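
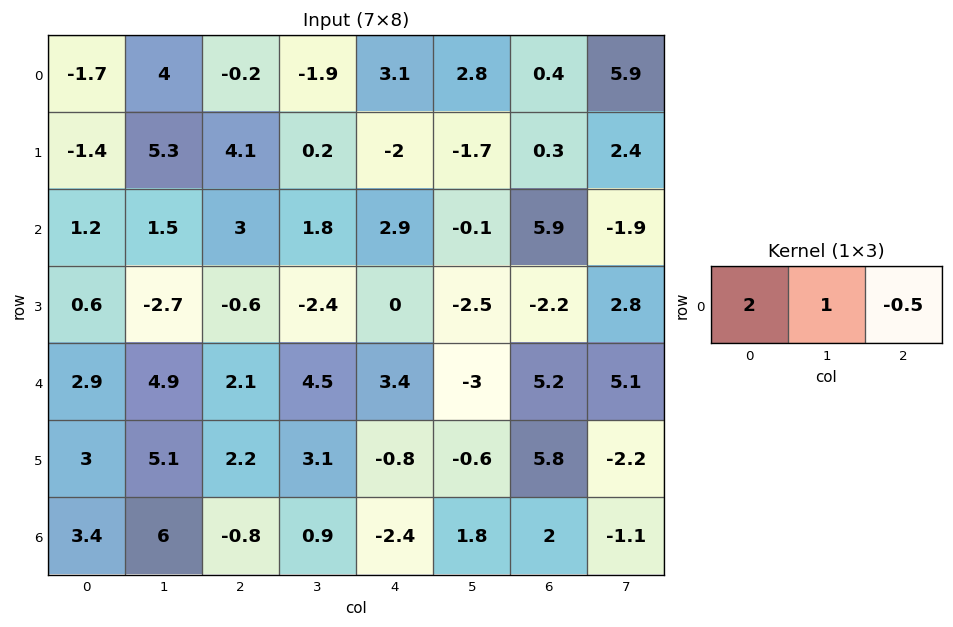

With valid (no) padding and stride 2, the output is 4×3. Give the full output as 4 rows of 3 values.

0.7 -3.85 8.8
2.4 6.35 2.75
9.65 7 1.2
13.2 0.5 -4

Output[0,0]: The receptive field on the input at this output position is [-1.7 4 -0.2]. Elementwise product with the kernel and sum: -1.7·2 + 4·1 + -0.2·-0.5.
Output[0,1]: The receptive field on the input at this output position is [-0.2 -1.9 3.1]. Elementwise product with the kernel and sum: -0.2·2 + -1.9·1 + 3.1·-0.5.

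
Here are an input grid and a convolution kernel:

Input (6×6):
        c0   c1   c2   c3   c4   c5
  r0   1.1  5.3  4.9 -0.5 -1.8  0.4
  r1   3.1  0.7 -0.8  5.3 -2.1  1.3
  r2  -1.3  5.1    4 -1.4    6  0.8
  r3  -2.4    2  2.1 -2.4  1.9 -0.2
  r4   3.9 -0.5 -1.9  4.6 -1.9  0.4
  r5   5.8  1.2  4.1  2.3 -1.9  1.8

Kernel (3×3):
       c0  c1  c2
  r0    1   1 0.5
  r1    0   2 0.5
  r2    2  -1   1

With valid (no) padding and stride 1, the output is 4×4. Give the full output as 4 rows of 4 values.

Output[0,0]: The receptive field on the input at this output position is [1.1 5.3 4.9 / 3.1 0.7 -0.8 / -1.3 5.1 4]. Elementwise product with the kernel and sum: 1.1·1 + 5.3·1 + 4.9·0.5 + 0.7·2 + -0.8·0.5 + -1.3·2 + 5.1·-1 + 4·1.
Output[0,1]: The receptive field on the input at this output position is [5.3 4.9 -0.5 / 0.7 -0.8 5.3 / 5.1 4 -1.4]. Elementwise product with the kernel and sum: 5.3·1 + 4.9·1 + -0.5·0.5 + -0.8·2 + 5.3·0.5 + 5.1·2 + 4·-1 + -1.4·1.

6.15 15.8 28.45 -13.65
10.9 9.35 12.15 9.35
17.25 16.9 -8.55 20.2
13.2 2 12.9 4.1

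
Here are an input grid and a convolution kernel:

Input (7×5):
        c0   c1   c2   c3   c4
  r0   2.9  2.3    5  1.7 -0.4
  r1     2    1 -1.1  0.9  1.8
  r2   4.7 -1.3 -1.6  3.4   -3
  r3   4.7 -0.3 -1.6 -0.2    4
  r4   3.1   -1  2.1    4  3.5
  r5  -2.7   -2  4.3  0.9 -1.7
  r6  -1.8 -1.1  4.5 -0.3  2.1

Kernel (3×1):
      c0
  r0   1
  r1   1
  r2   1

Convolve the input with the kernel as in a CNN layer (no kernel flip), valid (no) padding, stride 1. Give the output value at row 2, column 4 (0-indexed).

4.5

The receptive field on the input at this output position is [-3 / 4 / 3.5]. Elementwise product with the kernel and sum: -3·1 + 4·1 + 3.5·1.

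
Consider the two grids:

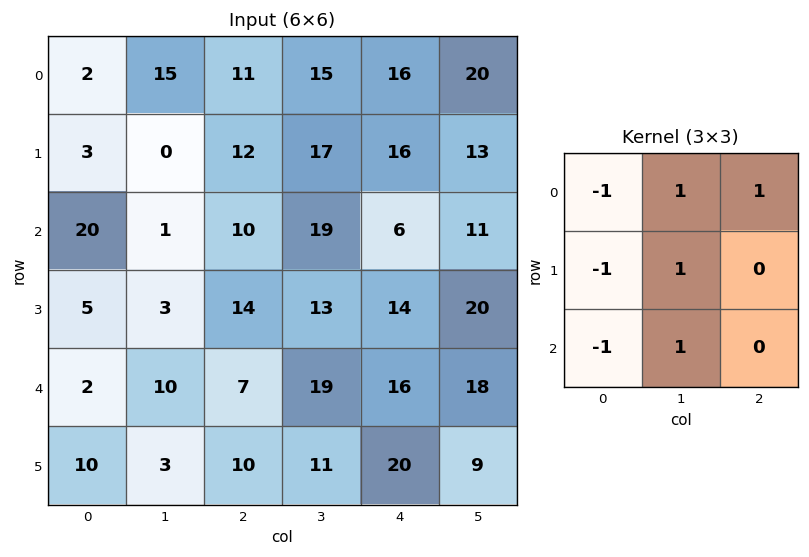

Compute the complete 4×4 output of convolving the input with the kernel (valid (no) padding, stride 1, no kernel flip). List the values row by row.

2 32 34 7
-12 49 29 0
-3 36 26 -4
13 28 26 27

Output[0,0]: The receptive field on the input at this output position is [2 15 11 / 3 0 12 / 20 1 10]. Elementwise product with the kernel and sum: 2·-1 + 15·1 + 11·1 + 3·-1 + 0·1 + 20·-1 + 1·1.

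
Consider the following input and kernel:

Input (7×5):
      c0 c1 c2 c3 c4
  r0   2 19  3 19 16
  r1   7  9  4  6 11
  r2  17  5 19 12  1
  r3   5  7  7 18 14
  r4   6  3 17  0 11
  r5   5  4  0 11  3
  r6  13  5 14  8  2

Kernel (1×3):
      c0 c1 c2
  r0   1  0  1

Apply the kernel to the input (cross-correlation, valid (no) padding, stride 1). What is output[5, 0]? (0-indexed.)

The receptive field on the input at this output position is [5 4 0]. Elementwise product with the kernel and sum: 5·1 + 0·1.

5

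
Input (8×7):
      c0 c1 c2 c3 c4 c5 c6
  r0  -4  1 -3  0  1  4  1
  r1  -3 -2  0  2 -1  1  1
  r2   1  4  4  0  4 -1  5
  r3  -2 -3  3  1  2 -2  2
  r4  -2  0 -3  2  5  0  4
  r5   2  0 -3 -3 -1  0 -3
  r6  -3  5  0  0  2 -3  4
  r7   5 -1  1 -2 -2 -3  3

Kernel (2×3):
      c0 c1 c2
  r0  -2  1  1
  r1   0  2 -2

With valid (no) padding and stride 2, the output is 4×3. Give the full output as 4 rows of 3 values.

Output[0,0]: The receptive field on the input at this output position is [-4 1 -3 / -3 -2 0]. Elementwise product with the kernel and sum: -4·-2 + 1·1 + -3·1 + -2·2 + 0·-2.

2 13 3
-6 -6 -12
7 9 0
7 2 -15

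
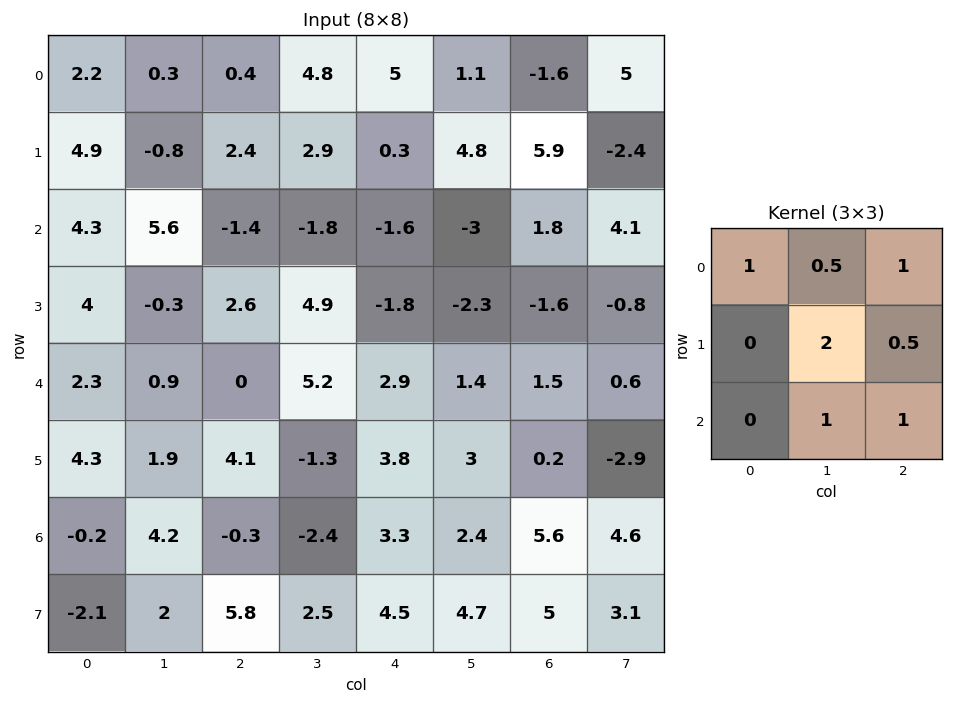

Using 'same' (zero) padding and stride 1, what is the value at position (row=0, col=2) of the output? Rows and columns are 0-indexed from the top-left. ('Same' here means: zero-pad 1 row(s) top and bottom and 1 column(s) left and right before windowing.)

The receptive field on the zero-padded input at this output position is [0 0 0 / 0.3 0.4 4.8 / -0.8 2.4 2.9]. Elementwise product with the kernel and sum: 0·1 + 0·0.5 + 0·1 + 0.4·2 + 4.8·0.5 + 2.4·1 + 2.9·1.

8.5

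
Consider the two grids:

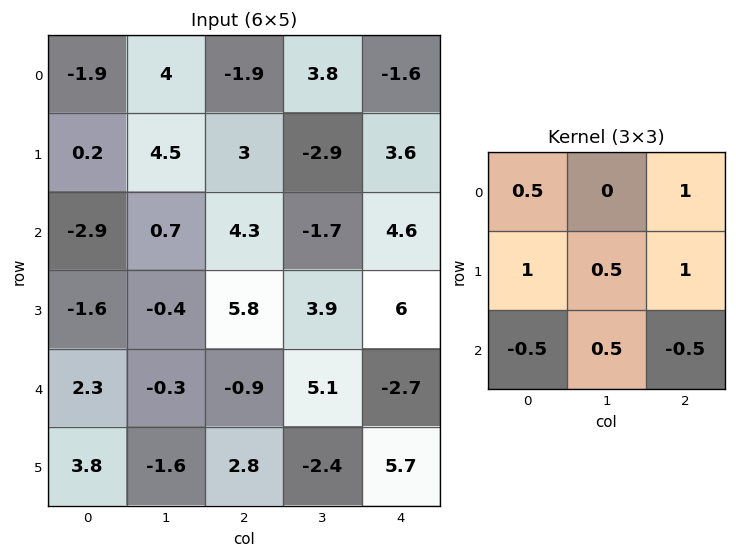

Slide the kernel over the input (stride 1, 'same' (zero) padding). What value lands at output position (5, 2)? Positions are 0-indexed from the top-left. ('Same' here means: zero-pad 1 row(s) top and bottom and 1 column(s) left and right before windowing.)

The receptive field on the zero-padded input at this output position is [-0.3 -0.9 5.1 / -1.6 2.8 -2.4 / 0 0 0]. Elementwise product with the kernel and sum: -0.3·0.5 + 5.1·1 + -1.6·1 + 2.8·0.5 + -2.4·1 + 0·-0.5 + 0·0.5 + 0·-0.5.

2.35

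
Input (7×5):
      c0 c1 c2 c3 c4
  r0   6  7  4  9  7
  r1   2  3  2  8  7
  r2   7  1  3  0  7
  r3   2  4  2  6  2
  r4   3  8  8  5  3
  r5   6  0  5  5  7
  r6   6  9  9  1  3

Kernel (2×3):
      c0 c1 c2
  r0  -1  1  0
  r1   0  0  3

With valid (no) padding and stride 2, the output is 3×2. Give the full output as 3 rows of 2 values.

7 26
0 3
20 18

Output[0,0]: The receptive field on the input at this output position is [6 7 4 / 2 3 2]. Elementwise product with the kernel and sum: 6·-1 + 7·1 + 2·3.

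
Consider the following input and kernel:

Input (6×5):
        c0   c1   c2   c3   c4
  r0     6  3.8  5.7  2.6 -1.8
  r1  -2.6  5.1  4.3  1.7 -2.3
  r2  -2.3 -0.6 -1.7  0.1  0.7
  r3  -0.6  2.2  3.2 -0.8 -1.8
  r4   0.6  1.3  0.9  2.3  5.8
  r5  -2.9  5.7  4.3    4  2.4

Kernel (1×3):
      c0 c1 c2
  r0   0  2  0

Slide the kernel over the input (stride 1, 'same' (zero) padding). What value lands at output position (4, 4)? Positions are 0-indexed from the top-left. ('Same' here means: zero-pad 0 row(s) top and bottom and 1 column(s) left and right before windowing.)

The receptive field on the zero-padded input at this output position is [2.3 5.8 0]. Elementwise product with the kernel and sum: 5.8·2.

11.6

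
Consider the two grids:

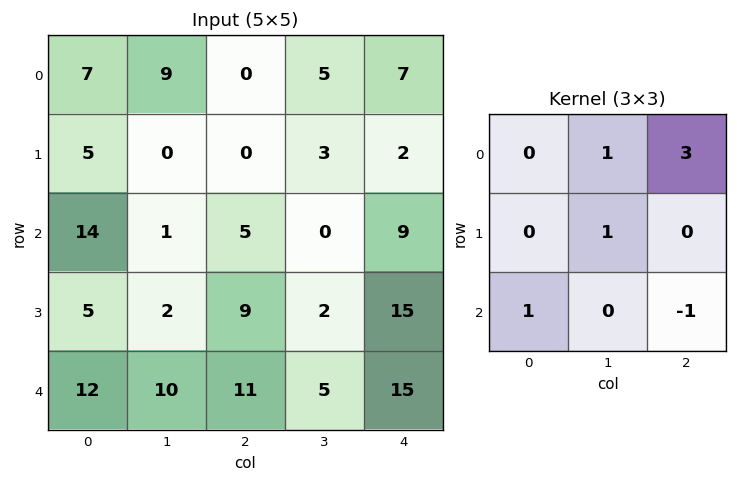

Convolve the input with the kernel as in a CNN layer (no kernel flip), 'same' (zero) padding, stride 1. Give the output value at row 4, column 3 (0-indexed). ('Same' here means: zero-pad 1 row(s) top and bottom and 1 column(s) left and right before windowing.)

52

The receptive field on the zero-padded input at this output position is [9 2 15 / 11 5 15 / 0 0 0]. Elementwise product with the kernel and sum: 2·1 + 15·3 + 5·1 + 0·1 + 0·-1.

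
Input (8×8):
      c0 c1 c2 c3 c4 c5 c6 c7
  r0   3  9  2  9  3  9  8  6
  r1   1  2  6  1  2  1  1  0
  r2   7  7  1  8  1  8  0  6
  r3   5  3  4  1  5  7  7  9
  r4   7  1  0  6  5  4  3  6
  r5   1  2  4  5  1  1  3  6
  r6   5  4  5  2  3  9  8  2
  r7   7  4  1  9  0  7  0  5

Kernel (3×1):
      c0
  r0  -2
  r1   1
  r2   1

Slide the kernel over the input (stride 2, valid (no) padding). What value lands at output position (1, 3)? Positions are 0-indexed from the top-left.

The receptive field on the input at this output position is [0 / 7 / 3]. Elementwise product with the kernel and sum: 0·-2 + 7·1 + 3·1.

10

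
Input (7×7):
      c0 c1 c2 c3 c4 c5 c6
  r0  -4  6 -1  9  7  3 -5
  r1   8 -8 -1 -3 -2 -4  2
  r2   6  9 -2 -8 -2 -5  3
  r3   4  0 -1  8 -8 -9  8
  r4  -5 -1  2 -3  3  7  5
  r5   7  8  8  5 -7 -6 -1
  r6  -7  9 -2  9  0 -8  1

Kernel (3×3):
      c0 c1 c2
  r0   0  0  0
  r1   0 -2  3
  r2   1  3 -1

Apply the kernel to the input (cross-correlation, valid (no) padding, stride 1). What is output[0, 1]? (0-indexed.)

The receptive field on the input at this output position is [6 -1 9 / -8 -1 -3 / 9 -2 -8]. Elementwise product with the kernel and sum: -1·-2 + -3·3 + 9·1 + -2·3 + -8·-1.

4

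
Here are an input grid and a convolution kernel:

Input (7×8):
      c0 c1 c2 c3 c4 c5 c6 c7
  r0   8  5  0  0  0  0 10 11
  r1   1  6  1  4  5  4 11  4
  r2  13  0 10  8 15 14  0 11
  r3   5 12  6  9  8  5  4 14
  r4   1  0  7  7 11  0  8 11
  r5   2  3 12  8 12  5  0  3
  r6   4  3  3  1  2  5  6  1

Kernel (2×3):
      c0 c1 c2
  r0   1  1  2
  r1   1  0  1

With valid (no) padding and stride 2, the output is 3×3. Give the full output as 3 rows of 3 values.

Output[0,0]: The receptive field on the input at this output position is [8 5 0 / 1 6 1]. Elementwise product with the kernel and sum: 8·1 + 5·1 + 0·2 + 1·1 + 1·1.
Output[0,1]: The receptive field on the input at this output position is [0 0 0 / 1 4 5]. Elementwise product with the kernel and sum: 0·1 + 0·1 + 0·2 + 1·1 + 5·1.

15 6 36
44 62 41
29 60 39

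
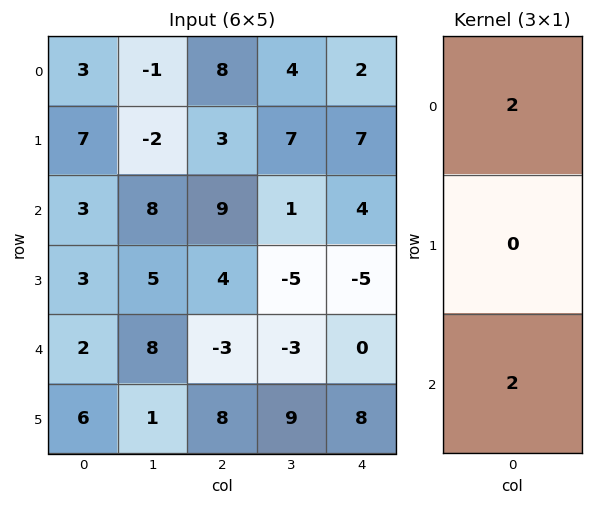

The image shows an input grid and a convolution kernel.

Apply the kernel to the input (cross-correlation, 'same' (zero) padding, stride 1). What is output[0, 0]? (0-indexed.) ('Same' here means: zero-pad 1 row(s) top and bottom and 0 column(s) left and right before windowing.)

The receptive field on the zero-padded input at this output position is [0 / 3 / 7]. Elementwise product with the kernel and sum: 0·2 + 7·2.

14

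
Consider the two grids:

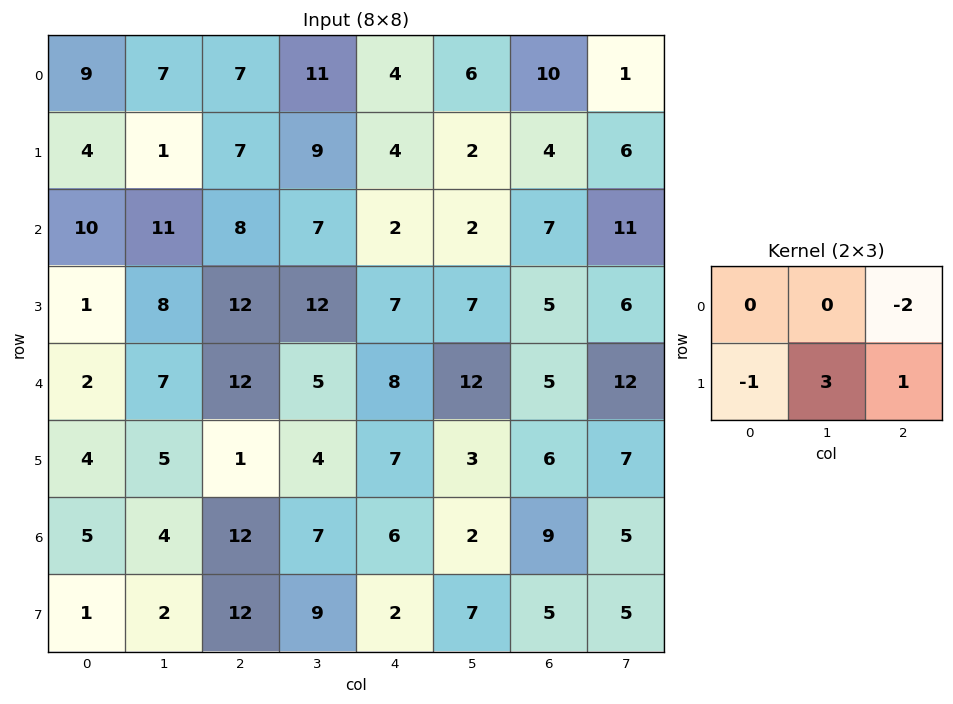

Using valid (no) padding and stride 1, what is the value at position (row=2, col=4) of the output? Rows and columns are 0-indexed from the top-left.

The receptive field on the input at this output position is [2 2 7 / 7 7 5]. Elementwise product with the kernel and sum: 7·-2 + 7·-1 + 7·3 + 5·1.

5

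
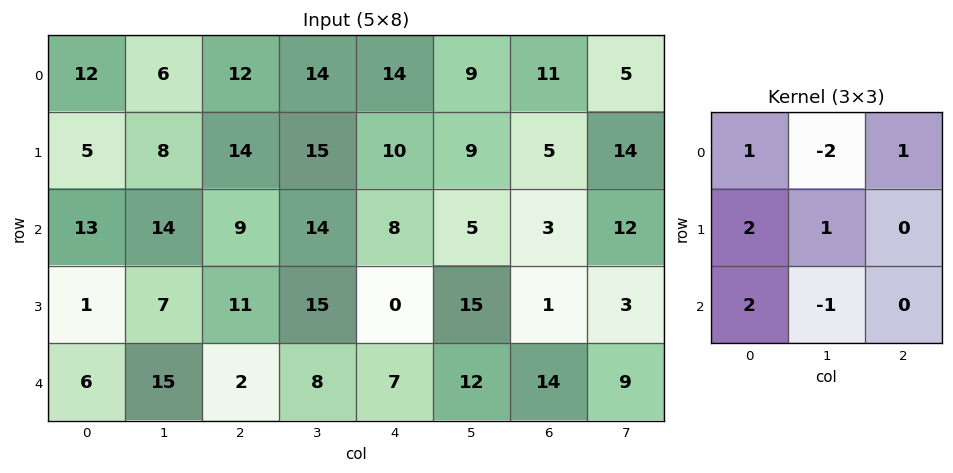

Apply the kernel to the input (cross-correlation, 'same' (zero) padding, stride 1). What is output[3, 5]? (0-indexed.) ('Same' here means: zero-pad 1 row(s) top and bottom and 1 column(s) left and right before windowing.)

18

The receptive field on the zero-padded input at this output position is [8 5 3 / 0 15 1 / 7 12 14]. Elementwise product with the kernel and sum: 8·1 + 5·-2 + 3·1 + 0·2 + 15·1 + 7·2 + 12·-1.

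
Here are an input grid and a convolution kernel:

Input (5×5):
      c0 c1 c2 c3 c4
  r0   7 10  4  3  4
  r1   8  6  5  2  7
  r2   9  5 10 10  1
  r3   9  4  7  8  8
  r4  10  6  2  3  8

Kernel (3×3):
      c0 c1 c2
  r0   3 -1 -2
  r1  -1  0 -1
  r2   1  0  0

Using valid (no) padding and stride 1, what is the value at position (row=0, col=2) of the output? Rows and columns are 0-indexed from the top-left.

-1

The receptive field on the input at this output position is [4 3 4 / 5 2 7 / 10 10 1]. Elementwise product with the kernel and sum: 4·3 + 3·-1 + 4·-2 + 5·-1 + 7·-1 + 10·1.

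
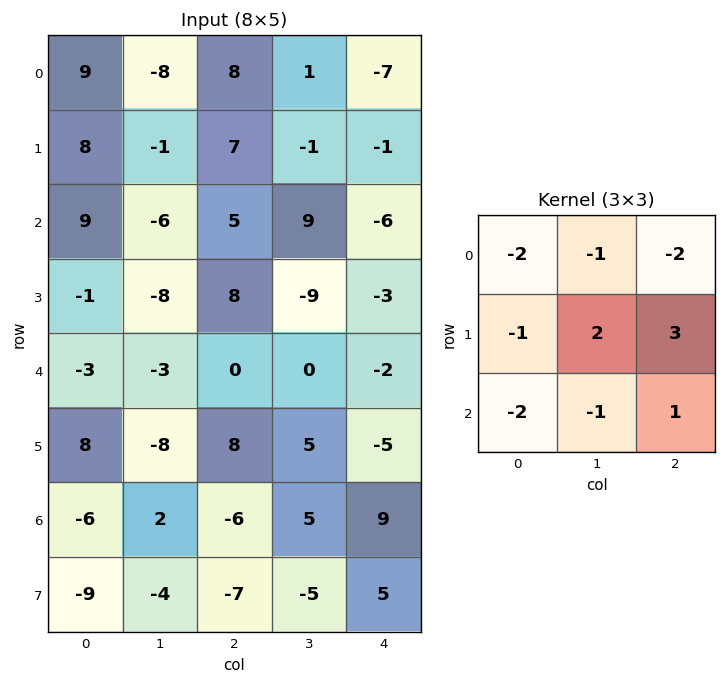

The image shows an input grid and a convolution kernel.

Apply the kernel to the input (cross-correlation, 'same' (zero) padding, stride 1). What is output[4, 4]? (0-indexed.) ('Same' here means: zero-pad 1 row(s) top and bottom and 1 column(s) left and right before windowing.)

The receptive field on the zero-padded input at this output position is [-9 -3 0 / 0 -2 0 / 5 -5 0]. Elementwise product with the kernel and sum: -9·-2 + -3·-1 + 0·-2 + 0·-1 + -2·2 + 0·3 + 5·-2 + -5·-1 + 0·1.

12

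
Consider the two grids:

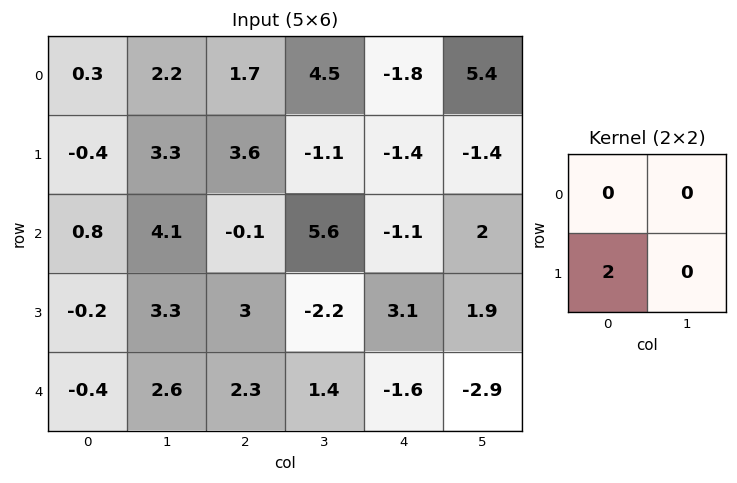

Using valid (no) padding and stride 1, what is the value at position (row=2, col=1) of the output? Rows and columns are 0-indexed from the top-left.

6.6

The receptive field on the input at this output position is [4.1 -0.1 / 3.3 3]. Elementwise product with the kernel and sum: 3.3·2.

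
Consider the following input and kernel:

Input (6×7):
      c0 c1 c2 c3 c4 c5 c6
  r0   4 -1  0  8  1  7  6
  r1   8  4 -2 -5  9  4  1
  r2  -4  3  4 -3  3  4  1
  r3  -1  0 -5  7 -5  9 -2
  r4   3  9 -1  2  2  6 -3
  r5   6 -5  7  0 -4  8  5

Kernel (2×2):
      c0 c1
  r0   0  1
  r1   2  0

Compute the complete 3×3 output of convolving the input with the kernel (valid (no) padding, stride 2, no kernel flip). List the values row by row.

Output[0,0]: The receptive field on the input at this output position is [4 -1 / 8 4]. Elementwise product with the kernel and sum: -1·1 + 8·2.
Output[0,1]: The receptive field on the input at this output position is [0 8 / -2 -5]. Elementwise product with the kernel and sum: 8·1 + -2·2.

15 4 25
1 -13 -6
21 16 -2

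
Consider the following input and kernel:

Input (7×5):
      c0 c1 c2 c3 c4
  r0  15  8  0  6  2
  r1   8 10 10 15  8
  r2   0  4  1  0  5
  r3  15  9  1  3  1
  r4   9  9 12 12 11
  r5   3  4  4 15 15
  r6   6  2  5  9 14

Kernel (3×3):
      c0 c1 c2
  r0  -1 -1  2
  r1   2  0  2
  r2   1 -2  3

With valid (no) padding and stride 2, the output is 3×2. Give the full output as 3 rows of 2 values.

Output[0,0]: The receptive field on the input at this output position is [15 8 0 / 8 10 10 / 0 4 1]. Elementwise product with the kernel and sum: 15·-1 + 8·-1 + 0·2 + 8·2 + 10·2 + 0·1 + 4·-2 + 1·3.

8 50
57 34
37 65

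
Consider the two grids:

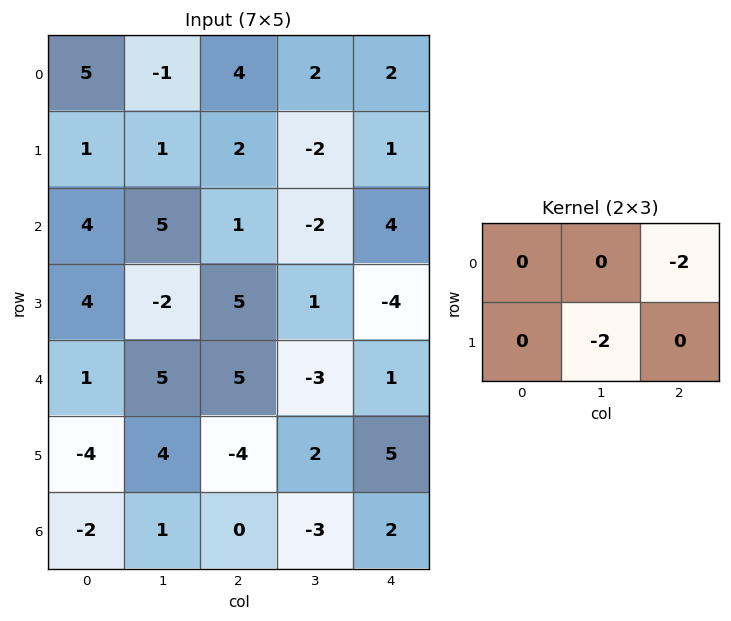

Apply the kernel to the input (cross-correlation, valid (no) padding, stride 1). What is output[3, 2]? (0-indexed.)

The receptive field on the input at this output position is [5 1 -4 / 5 -3 1]. Elementwise product with the kernel and sum: -4·-2 + -3·-2.

14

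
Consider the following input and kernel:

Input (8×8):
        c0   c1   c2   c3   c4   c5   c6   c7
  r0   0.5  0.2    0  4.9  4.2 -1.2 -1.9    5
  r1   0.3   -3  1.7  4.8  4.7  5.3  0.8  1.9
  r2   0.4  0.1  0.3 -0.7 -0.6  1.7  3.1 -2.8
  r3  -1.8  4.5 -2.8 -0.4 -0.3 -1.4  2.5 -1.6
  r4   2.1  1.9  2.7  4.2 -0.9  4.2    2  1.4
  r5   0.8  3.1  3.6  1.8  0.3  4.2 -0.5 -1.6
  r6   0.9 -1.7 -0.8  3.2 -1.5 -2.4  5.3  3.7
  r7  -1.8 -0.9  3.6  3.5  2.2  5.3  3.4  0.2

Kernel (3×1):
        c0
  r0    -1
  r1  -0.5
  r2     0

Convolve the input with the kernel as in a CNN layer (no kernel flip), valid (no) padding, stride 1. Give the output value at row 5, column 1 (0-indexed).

-2.25

The receptive field on the input at this output position is [3.1 / -1.7 / -0.9]. Elementwise product with the kernel and sum: 3.1·-1 + -1.7·-0.5.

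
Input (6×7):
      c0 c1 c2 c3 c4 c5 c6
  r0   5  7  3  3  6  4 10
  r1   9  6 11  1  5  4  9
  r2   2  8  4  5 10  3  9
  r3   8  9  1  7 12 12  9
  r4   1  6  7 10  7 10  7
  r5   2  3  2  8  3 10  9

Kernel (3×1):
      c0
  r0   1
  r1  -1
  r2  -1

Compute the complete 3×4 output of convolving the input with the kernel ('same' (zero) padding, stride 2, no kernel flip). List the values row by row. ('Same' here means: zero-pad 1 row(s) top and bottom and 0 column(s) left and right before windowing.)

Output[0,0]: The receptive field on the zero-padded input at this output position is [0 / 5 / 9]. Elementwise product with the kernel and sum: 0·1 + 5·-1 + 9·-1.

-14 -14 -11 -19
-1 6 -17 -9
5 -8 2 -7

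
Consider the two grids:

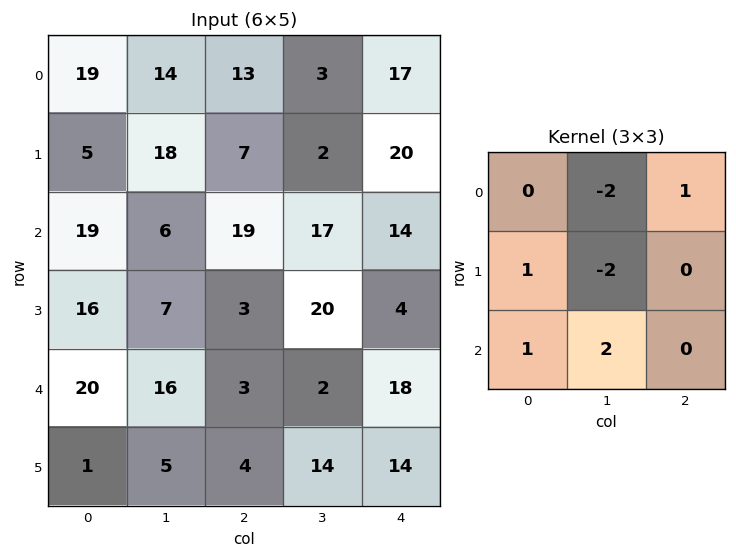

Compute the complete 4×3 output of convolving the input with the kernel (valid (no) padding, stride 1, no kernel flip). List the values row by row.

Output[0,0]: The receptive field on the input at this output position is [19 14 13 / 5 18 7 / 19 6 19]. Elementwise product with the kernel and sum: 14·-2 + 13·1 + 5·1 + 18·-2 + 19·1 + 6·2.

-15 25 67
8 -31 44
61 2 -50
-12 37 -5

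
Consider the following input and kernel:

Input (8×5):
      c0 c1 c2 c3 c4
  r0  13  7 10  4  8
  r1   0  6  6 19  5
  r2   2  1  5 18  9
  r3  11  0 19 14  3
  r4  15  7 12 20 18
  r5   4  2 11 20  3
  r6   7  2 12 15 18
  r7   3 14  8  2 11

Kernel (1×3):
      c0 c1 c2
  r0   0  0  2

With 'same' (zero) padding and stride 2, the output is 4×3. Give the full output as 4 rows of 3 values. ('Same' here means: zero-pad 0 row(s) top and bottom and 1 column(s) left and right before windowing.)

14 8 0
2 36 0
14 40 0
4 30 0

Output[0,0]: The receptive field on the zero-padded input at this output position is [0 13 7]. Elementwise product with the kernel and sum: 7·2.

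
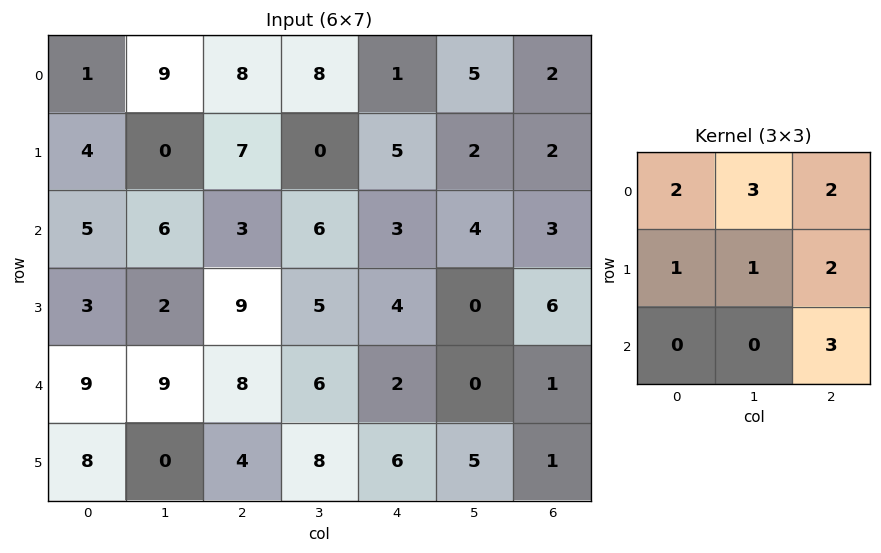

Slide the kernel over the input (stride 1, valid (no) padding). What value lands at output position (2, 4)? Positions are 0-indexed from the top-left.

43

The receptive field on the input at this output position is [3 4 3 / 4 0 6 / 2 0 1]. Elementwise product with the kernel and sum: 3·2 + 4·3 + 3·2 + 4·1 + 0·1 + 6·2 + 1·3.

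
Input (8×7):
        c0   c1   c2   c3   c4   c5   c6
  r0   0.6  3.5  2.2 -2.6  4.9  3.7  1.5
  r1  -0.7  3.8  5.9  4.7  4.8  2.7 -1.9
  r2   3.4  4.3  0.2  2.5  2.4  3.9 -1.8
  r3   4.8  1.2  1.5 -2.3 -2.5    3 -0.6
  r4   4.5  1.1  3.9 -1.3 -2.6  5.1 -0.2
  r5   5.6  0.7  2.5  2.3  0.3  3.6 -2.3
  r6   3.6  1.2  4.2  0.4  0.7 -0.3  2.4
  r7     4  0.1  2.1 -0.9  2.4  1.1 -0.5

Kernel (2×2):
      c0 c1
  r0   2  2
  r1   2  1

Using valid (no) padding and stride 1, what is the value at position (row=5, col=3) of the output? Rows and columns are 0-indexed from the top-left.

The receptive field on the input at this output position is [2.3 0.3 / 0.4 0.7]. Elementwise product with the kernel and sum: 2.3·2 + 0.3·2 + 0.4·2 + 0.7·1.

6.7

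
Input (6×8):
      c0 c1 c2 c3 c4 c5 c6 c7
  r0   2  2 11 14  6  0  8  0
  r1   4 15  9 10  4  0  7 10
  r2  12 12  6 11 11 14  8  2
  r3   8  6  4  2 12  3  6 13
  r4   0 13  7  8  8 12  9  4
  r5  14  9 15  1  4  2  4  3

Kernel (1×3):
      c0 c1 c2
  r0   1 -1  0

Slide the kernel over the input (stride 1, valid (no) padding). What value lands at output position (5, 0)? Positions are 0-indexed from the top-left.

The receptive field on the input at this output position is [14 9 15]. Elementwise product with the kernel and sum: 14·1 + 9·-1.

5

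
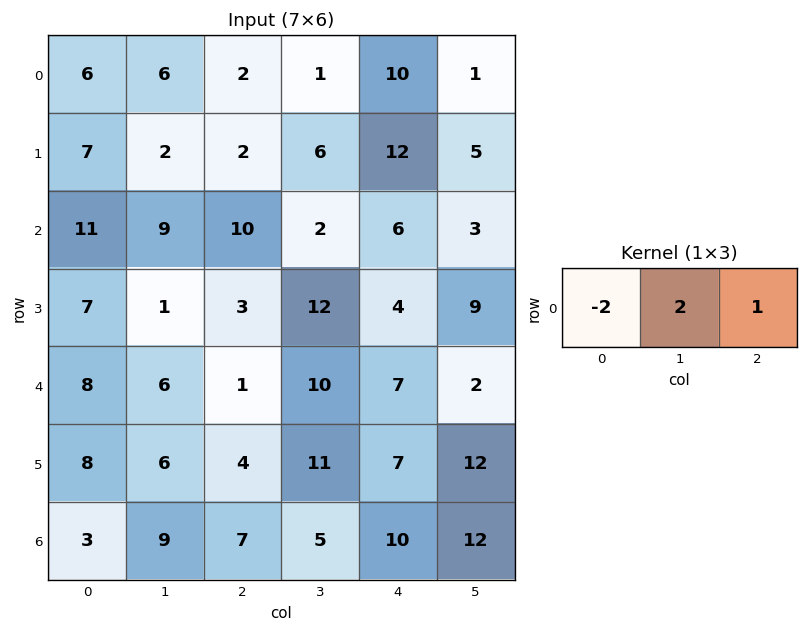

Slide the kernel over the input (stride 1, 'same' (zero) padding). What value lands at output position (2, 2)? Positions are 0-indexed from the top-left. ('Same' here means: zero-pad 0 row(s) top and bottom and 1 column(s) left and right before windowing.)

4

The receptive field on the zero-padded input at this output position is [9 10 2]. Elementwise product with the kernel and sum: 9·-2 + 10·2 + 2·1.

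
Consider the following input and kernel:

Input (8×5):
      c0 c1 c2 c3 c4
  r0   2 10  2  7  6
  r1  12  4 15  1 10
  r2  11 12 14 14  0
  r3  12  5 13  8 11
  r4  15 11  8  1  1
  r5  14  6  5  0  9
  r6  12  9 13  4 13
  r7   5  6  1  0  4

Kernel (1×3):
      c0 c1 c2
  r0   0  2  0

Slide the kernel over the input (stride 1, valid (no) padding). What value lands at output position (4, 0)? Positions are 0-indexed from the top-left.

22

The receptive field on the input at this output position is [15 11 8]. Elementwise product with the kernel and sum: 11·2.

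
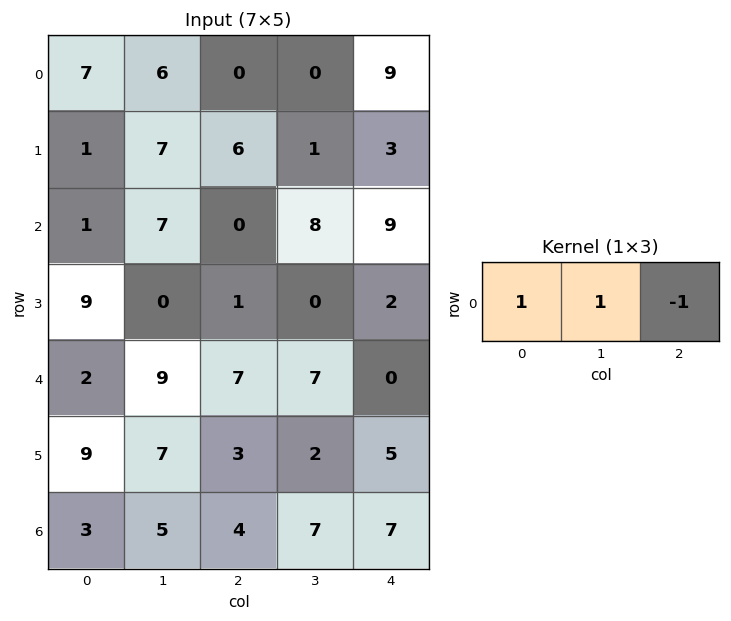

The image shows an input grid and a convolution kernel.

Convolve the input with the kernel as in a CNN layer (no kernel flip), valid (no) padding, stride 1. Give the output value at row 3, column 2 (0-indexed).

-1

The receptive field on the input at this output position is [1 0 2]. Elementwise product with the kernel and sum: 1·1 + 0·1 + 2·-1.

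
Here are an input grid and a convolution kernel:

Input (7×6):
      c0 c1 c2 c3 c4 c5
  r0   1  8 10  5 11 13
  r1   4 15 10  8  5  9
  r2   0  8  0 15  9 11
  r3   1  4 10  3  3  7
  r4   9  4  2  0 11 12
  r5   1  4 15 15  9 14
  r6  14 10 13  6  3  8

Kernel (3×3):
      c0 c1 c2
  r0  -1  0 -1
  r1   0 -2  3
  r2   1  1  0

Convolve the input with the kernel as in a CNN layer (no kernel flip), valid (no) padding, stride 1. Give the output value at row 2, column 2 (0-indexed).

-4

The receptive field on the input at this output position is [0 15 9 / 10 3 3 / 2 0 11]. Elementwise product with the kernel and sum: 0·-1 + 9·-1 + 3·-2 + 3·3 + 2·1 + 0·1.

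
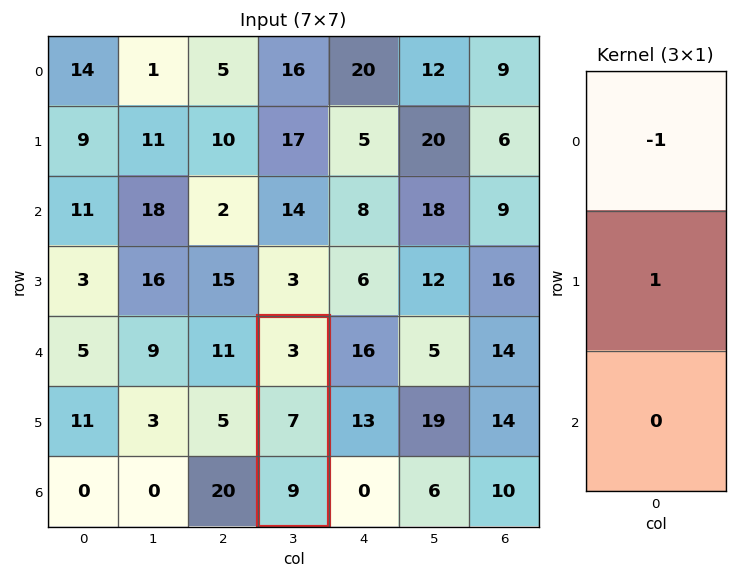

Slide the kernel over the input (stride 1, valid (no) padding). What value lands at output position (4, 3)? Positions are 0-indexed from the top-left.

4

The receptive field on the input at this output position is [3 / 7 / 9]. Elementwise product with the kernel and sum: 3·-1 + 7·1.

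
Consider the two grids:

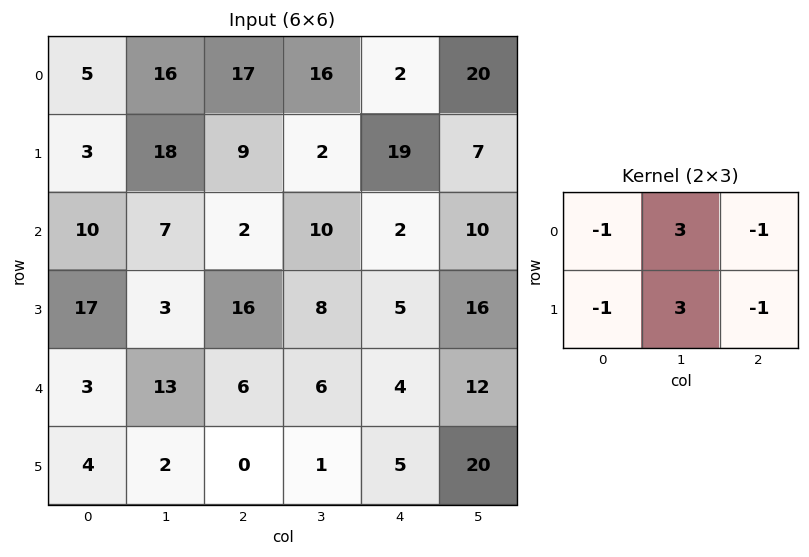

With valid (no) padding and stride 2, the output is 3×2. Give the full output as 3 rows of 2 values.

68 7
-15 29
32 6

Output[0,0]: The receptive field on the input at this output position is [5 16 17 / 3 18 9]. Elementwise product with the kernel and sum: 5·-1 + 16·3 + 17·-1 + 3·-1 + 18·3 + 9·-1.
Output[0,1]: The receptive field on the input at this output position is [17 16 2 / 9 2 19]. Elementwise product with the kernel and sum: 17·-1 + 16·3 + 2·-1 + 9·-1 + 2·3 + 19·-1.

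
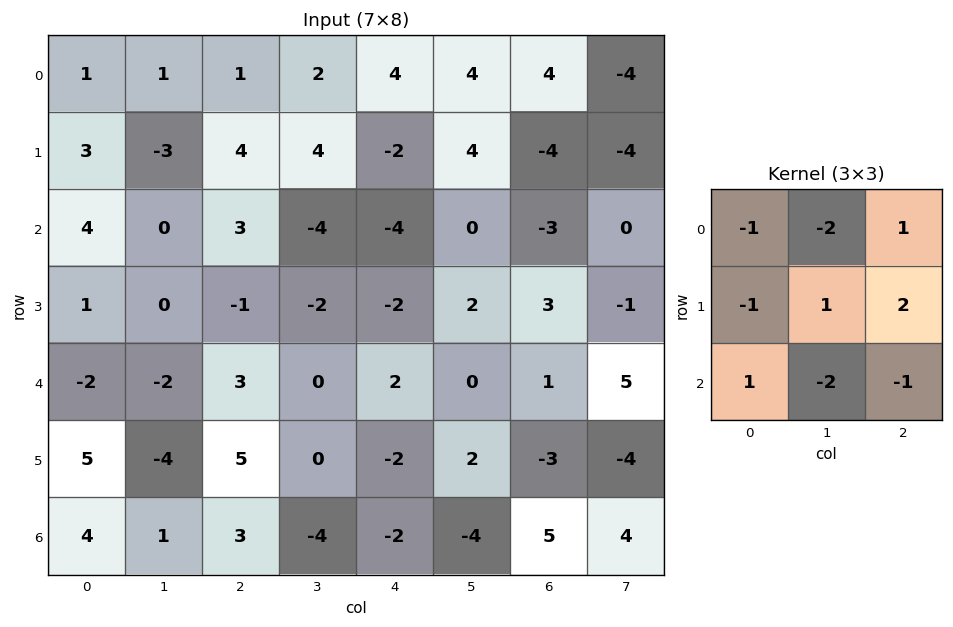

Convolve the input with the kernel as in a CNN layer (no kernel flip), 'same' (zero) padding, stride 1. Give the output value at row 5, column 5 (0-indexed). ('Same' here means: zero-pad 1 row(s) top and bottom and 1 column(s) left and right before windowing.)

-2

The receptive field on the zero-padded input at this output position is [2 0 1 / -2 2 -3 / -2 -4 5]. Elementwise product with the kernel and sum: 2·-1 + 0·-2 + 1·1 + -2·-1 + 2·1 + -3·2 + -2·1 + -4·-2 + 5·-1.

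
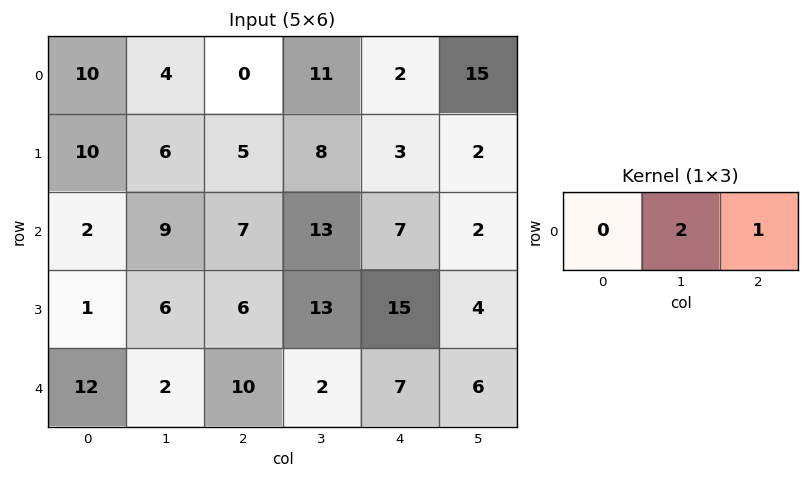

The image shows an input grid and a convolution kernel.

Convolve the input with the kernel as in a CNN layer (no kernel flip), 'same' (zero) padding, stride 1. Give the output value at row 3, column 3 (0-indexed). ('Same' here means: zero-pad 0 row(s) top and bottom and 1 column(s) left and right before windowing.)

41

The receptive field on the zero-padded input at this output position is [6 13 15]. Elementwise product with the kernel and sum: 13·2 + 15·1.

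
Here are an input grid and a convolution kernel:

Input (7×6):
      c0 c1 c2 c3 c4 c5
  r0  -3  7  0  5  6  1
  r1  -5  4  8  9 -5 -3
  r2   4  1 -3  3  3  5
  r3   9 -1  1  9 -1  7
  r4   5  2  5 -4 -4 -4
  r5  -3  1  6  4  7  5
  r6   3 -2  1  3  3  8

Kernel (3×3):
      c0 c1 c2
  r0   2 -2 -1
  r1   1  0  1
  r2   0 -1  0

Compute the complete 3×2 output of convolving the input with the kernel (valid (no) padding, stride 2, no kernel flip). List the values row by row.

Output[0,0]: The receptive field on the input at this output position is [-3 7 0 / -5 4 8 / 4 1 -3]. Elementwise product with the kernel and sum: -3·2 + 7·-2 + 0·-1 + -5·1 + 8·1 + 1·-1.

-18 -16
17 -11
6 32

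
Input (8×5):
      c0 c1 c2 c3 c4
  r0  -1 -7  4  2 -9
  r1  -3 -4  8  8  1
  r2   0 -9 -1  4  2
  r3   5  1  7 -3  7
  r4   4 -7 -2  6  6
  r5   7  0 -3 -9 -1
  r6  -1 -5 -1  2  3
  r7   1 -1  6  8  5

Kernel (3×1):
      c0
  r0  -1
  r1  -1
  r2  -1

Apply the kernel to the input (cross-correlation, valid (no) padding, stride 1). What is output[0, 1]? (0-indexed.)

20

The receptive field on the input at this output position is [-7 / -4 / -9]. Elementwise product with the kernel and sum: -7·-1 + -4·-1 + -9·-1.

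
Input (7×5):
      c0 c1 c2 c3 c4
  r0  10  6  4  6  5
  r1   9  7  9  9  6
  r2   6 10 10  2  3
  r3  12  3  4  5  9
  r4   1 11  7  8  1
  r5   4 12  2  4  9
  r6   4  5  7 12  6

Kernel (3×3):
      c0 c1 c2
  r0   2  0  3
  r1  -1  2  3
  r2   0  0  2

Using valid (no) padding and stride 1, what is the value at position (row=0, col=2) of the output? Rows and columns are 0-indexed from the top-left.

56

The receptive field on the input at this output position is [4 6 5 / 9 9 6 / 10 2 3]. Elementwise product with the kernel and sum: 4·2 + 5·3 + 9·-1 + 9·2 + 6·3 + 3·2.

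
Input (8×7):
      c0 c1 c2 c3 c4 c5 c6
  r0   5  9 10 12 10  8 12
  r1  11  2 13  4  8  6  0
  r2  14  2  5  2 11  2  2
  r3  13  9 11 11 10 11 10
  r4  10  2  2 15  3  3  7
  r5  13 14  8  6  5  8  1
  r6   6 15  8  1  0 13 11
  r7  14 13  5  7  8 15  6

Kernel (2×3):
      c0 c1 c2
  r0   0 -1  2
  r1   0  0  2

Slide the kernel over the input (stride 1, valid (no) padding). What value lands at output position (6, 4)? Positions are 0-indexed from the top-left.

The receptive field on the input at this output position is [0 13 11 / 8 15 6]. Elementwise product with the kernel and sum: 13·-1 + 11·2 + 6·2.

21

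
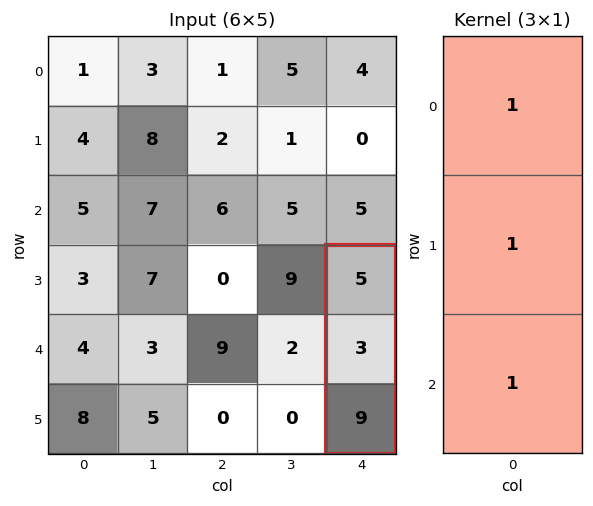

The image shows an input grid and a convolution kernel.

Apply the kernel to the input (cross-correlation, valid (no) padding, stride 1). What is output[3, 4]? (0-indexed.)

The receptive field on the input at this output position is [5 / 3 / 9]. Elementwise product with the kernel and sum: 5·1 + 3·1 + 9·1.

17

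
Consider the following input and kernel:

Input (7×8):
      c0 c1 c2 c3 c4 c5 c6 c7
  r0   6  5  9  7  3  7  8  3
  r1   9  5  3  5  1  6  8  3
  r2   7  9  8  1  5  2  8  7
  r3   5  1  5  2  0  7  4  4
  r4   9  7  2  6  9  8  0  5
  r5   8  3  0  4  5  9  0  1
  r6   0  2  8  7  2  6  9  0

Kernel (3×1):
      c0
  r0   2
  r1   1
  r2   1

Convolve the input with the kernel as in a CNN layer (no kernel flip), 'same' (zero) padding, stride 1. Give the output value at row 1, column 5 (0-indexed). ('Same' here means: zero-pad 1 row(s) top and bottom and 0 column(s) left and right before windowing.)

22

The receptive field on the zero-padded input at this output position is [7 / 6 / 2]. Elementwise product with the kernel and sum: 7·2 + 6·1 + 2·1.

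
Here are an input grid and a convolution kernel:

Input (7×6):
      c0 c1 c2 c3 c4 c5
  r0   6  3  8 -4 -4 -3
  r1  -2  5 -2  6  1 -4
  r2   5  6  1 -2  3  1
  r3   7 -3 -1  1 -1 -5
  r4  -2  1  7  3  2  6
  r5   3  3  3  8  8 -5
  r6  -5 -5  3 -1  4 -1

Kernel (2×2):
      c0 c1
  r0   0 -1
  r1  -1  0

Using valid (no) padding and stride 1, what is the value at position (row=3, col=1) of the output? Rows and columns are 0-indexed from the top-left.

0

The receptive field on the input at this output position is [-3 -1 / 1 7]. Elementwise product with the kernel and sum: -1·-1 + 1·-1.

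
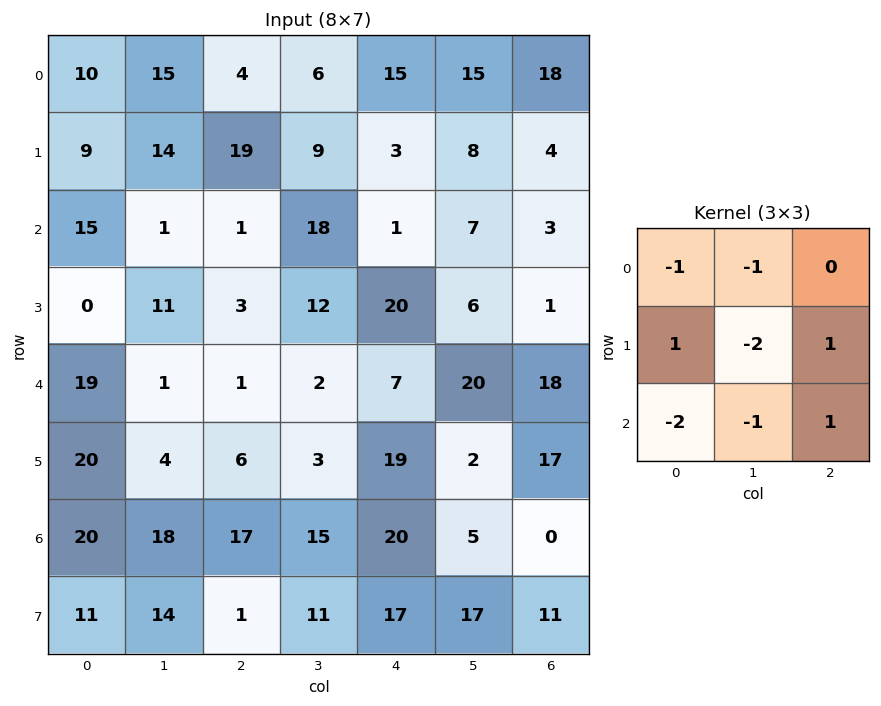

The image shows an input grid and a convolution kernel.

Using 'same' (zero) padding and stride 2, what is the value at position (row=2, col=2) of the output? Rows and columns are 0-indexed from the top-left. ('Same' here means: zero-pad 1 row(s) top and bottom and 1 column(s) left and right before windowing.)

-47

The receptive field on the zero-padded input at this output position is [12 20 6 / 2 7 20 / 3 19 2]. Elementwise product with the kernel and sum: 12·-1 + 20·-1 + 2·1 + 7·-2 + 20·1 + 3·-2 + 19·-1 + 2·1.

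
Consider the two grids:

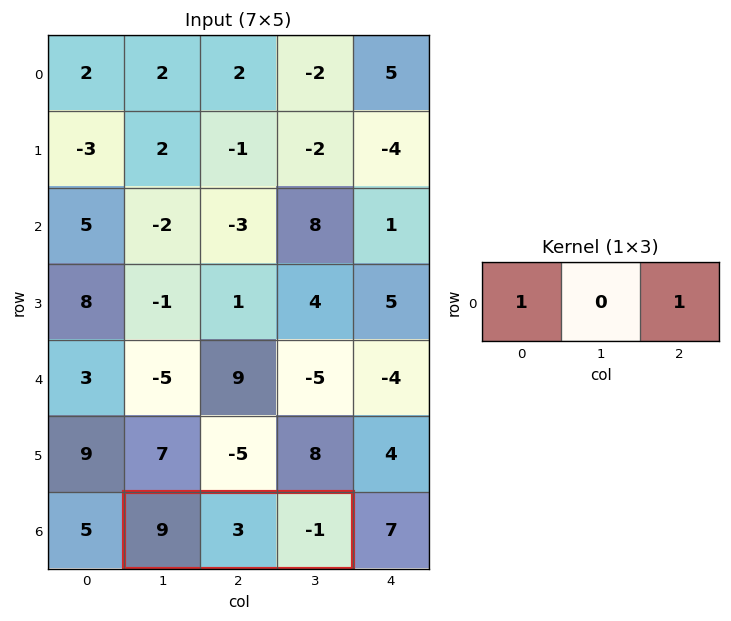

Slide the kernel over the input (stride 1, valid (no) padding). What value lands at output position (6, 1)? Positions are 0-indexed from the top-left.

The receptive field on the input at this output position is [9 3 -1]. Elementwise product with the kernel and sum: 9·1 + -1·1.

8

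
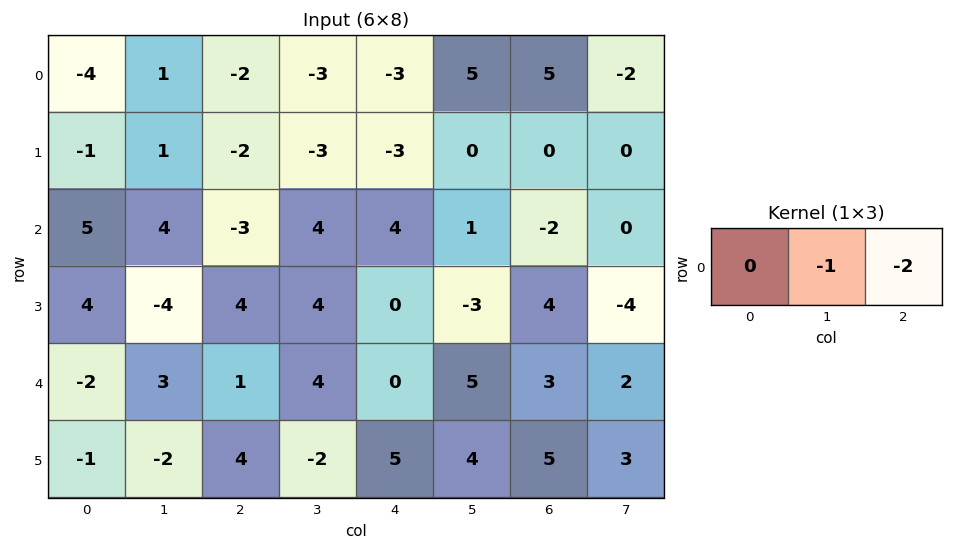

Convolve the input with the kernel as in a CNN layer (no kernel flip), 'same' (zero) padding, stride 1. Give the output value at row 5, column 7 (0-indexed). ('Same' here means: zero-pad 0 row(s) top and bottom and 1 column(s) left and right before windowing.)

-3

The receptive field on the zero-padded input at this output position is [5 3 0]. Elementwise product with the kernel and sum: 3·-1 + 0·-2.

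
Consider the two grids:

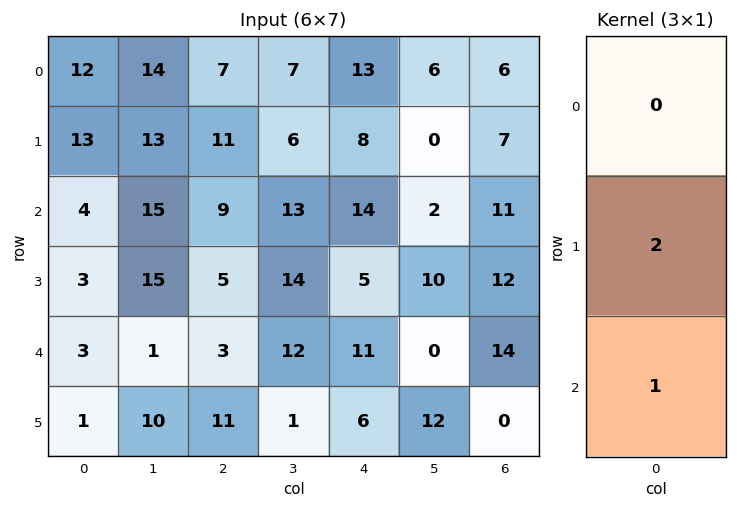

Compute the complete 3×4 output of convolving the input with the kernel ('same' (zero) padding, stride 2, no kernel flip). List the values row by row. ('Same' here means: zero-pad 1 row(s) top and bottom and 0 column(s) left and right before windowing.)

37 25 34 19
11 23 33 34
7 17 28 28

Output[0,0]: The receptive field on the zero-padded input at this output position is [0 / 12 / 13]. Elementwise product with the kernel and sum: 12·2 + 13·1.
Output[0,1]: The receptive field on the zero-padded input at this output position is [0 / 7 / 11]. Elementwise product with the kernel and sum: 7·2 + 11·1.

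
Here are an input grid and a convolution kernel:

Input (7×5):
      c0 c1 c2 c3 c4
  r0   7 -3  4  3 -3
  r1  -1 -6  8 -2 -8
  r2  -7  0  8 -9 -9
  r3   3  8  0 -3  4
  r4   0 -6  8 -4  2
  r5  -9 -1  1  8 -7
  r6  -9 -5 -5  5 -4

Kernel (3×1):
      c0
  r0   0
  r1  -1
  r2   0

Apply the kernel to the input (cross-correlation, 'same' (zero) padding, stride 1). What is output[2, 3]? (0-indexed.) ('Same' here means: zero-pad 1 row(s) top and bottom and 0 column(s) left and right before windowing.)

9

The receptive field on the zero-padded input at this output position is [-2 / -9 / -3]. Elementwise product with the kernel and sum: -9·-1.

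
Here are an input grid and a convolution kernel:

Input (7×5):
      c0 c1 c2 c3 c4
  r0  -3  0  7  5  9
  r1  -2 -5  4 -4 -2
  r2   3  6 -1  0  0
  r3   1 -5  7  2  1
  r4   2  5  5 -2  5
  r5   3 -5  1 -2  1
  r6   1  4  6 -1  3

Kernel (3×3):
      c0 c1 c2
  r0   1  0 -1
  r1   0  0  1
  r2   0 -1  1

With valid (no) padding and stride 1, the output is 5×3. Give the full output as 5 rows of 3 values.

-13 -8 -4
5 -6 5
11 1 7
5 -12 14
0 -2 5

Output[0,0]: The receptive field on the input at this output position is [-3 0 7 / -2 -5 4 / 3 6 -1]. Elementwise product with the kernel and sum: -3·1 + 7·-1 + 4·1 + 6·-1 + -1·1.
Output[0,1]: The receptive field on the input at this output position is [0 7 5 / -5 4 -4 / 6 -1 0]. Elementwise product with the kernel and sum: 0·1 + 5·-1 + -4·1 + -1·-1 + 0·1.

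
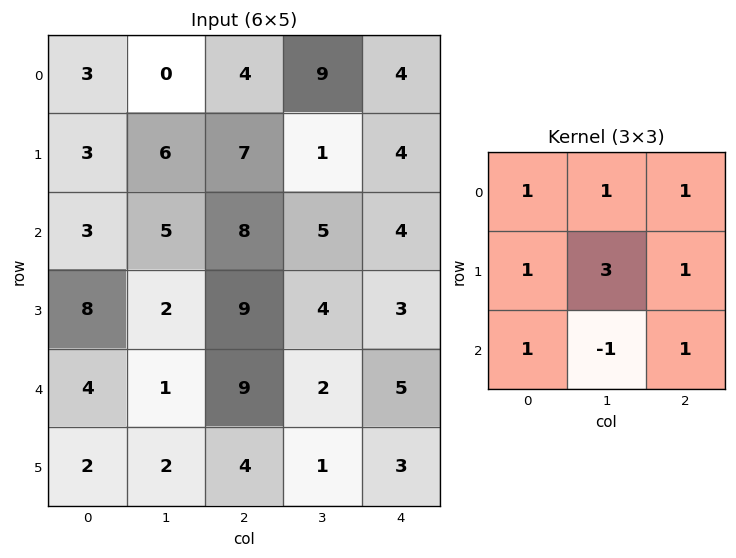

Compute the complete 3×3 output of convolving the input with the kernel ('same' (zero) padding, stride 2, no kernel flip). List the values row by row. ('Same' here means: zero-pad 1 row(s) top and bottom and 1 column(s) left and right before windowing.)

12 21 18
17 45 23
23 44 22

Output[0,0]: The receptive field on the zero-padded input at this output position is [0 0 0 / 0 3 0 / 0 3 6]. Elementwise product with the kernel and sum: 0·1 + 0·1 + 0·1 + 0·1 + 3·3 + 0·1 + 0·1 + 3·-1 + 6·1.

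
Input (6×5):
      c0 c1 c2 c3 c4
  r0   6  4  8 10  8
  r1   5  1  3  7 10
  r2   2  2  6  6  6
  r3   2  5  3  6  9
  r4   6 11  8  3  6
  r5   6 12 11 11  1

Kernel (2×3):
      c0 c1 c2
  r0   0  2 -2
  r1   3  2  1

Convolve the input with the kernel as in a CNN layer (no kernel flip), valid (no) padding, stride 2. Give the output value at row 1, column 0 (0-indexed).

The receptive field on the input at this output position is [2 2 6 / 2 5 3]. Elementwise product with the kernel and sum: 2·2 + 6·-2 + 2·3 + 5·2 + 3·1.

11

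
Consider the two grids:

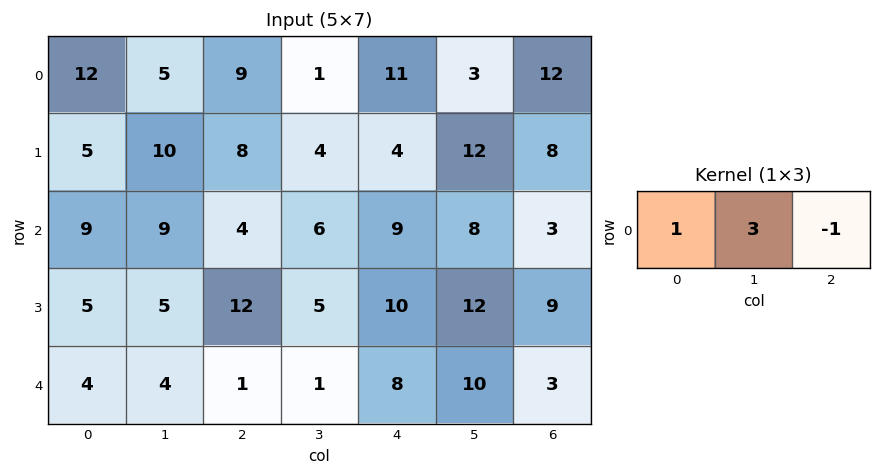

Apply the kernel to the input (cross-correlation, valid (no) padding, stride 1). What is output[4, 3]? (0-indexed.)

The receptive field on the input at this output position is [1 8 10]. Elementwise product with the kernel and sum: 1·1 + 8·3 + 10·-1.

15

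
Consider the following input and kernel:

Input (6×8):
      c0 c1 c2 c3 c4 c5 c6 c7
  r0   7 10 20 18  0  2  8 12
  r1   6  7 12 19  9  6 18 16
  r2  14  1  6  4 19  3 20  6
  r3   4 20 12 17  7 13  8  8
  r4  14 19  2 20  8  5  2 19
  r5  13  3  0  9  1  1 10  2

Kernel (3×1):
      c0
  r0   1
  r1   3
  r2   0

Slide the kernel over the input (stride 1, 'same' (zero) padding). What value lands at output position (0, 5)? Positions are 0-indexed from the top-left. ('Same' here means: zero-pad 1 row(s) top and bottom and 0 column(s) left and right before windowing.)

The receptive field on the zero-padded input at this output position is [0 / 2 / 6]. Elementwise product with the kernel and sum: 0·1 + 2·3.

6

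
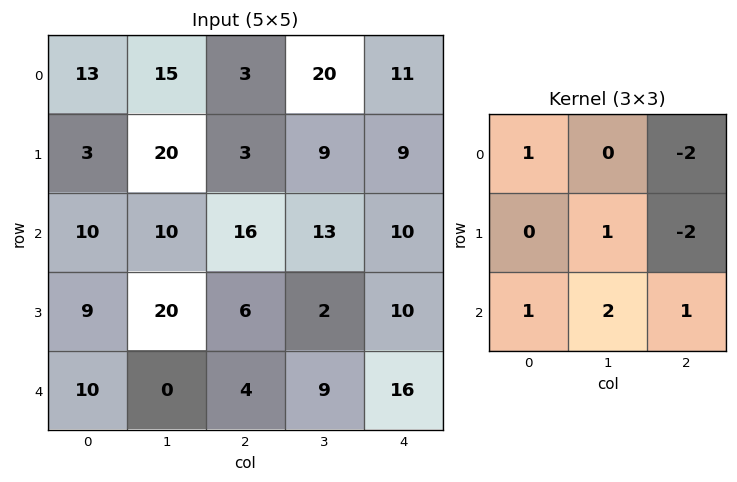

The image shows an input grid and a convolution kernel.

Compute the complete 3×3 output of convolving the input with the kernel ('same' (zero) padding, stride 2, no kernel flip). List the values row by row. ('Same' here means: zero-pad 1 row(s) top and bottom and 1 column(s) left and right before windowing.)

9 -2 38
-12 26 41
-30 2 18

Output[0,0]: The receptive field on the zero-padded input at this output position is [0 0 0 / 0 13 15 / 0 3 20]. Elementwise product with the kernel and sum: 0·1 + 0·-2 + 13·1 + 15·-2 + 0·1 + 3·2 + 20·1.
Output[0,1]: The receptive field on the zero-padded input at this output position is [0 0 0 / 15 3 20 / 20 3 9]. Elementwise product with the kernel and sum: 0·1 + 0·-2 + 3·1 + 20·-2 + 20·1 + 3·2 + 9·1.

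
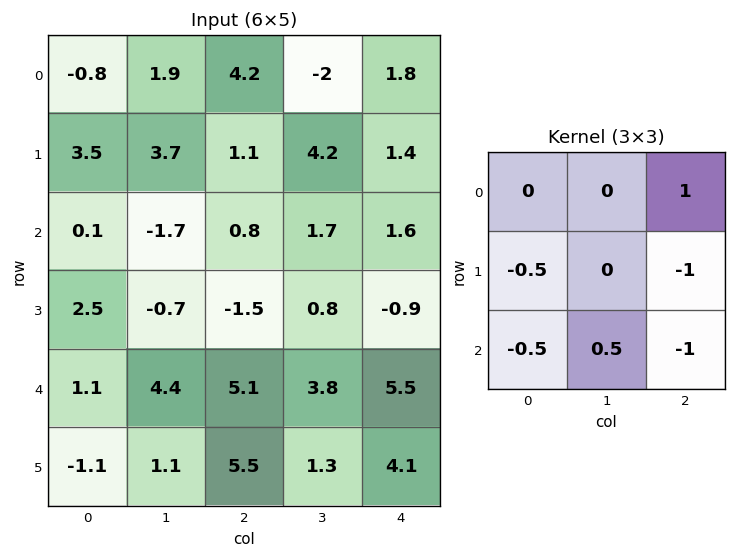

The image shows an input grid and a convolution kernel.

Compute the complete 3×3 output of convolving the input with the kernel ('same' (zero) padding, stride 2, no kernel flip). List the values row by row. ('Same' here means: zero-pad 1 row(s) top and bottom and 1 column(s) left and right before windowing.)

-3.85 -4.45 -0.4
7.35 2.15 -1.7
-6.75 -4.3 -0.5

Output[0,0]: The receptive field on the zero-padded input at this output position is [0 0 0 / 0 -0.8 1.9 / 0 3.5 3.7]. Elementwise product with the kernel and sum: 0·1 + 0·-0.5 + 1.9·-1 + 0·-0.5 + 3.5·0.5 + 3.7·-1.
Output[0,1]: The receptive field on the zero-padded input at this output position is [0 0 0 / 1.9 4.2 -2 / 3.7 1.1 4.2]. Elementwise product with the kernel and sum: 0·1 + 1.9·-0.5 + -2·-1 + 3.7·-0.5 + 1.1·0.5 + 4.2·-1.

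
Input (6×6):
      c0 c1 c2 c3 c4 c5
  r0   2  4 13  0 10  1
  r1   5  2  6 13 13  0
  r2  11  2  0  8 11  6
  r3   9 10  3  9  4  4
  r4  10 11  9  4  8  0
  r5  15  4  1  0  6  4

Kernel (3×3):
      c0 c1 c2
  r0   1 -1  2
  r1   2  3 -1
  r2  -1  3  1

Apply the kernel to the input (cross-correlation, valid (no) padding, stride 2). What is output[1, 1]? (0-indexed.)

54

The receptive field on the input at this output position is [0 8 11 / 3 9 4 / 9 4 8]. Elementwise product with the kernel and sum: 0·1 + 8·-1 + 11·2 + 3·2 + 9·3 + 4·-1 + 9·-1 + 4·3 + 8·1.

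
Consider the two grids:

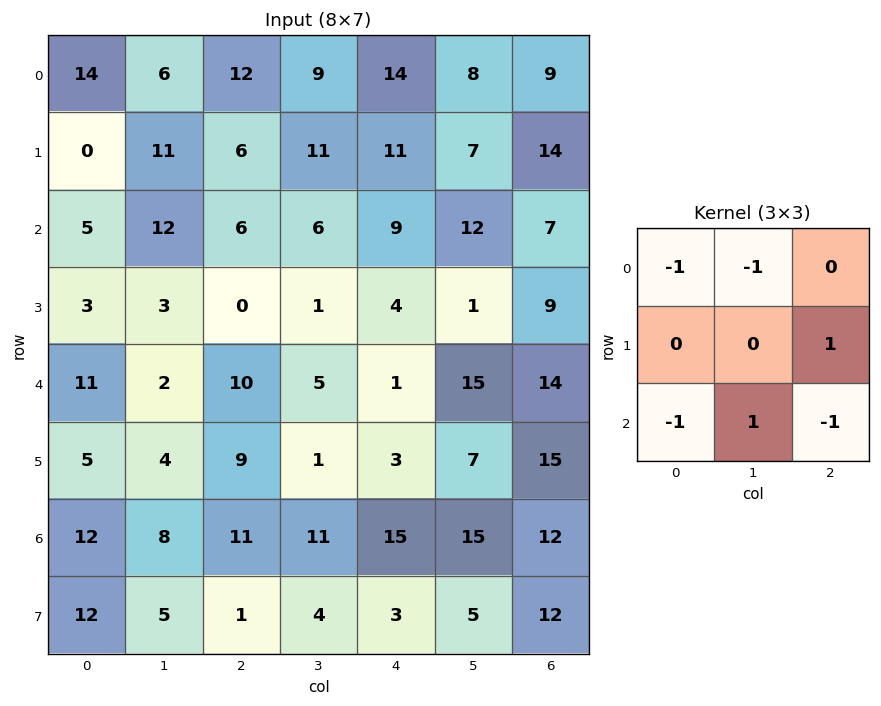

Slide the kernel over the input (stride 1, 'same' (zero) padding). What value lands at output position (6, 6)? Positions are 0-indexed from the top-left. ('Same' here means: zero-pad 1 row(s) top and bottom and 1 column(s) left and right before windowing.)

-15

The receptive field on the zero-padded input at this output position is [7 15 0 / 15 12 0 / 5 12 0]. Elementwise product with the kernel and sum: 7·-1 + 15·-1 + 0·1 + 5·-1 + 12·1 + 0·-1.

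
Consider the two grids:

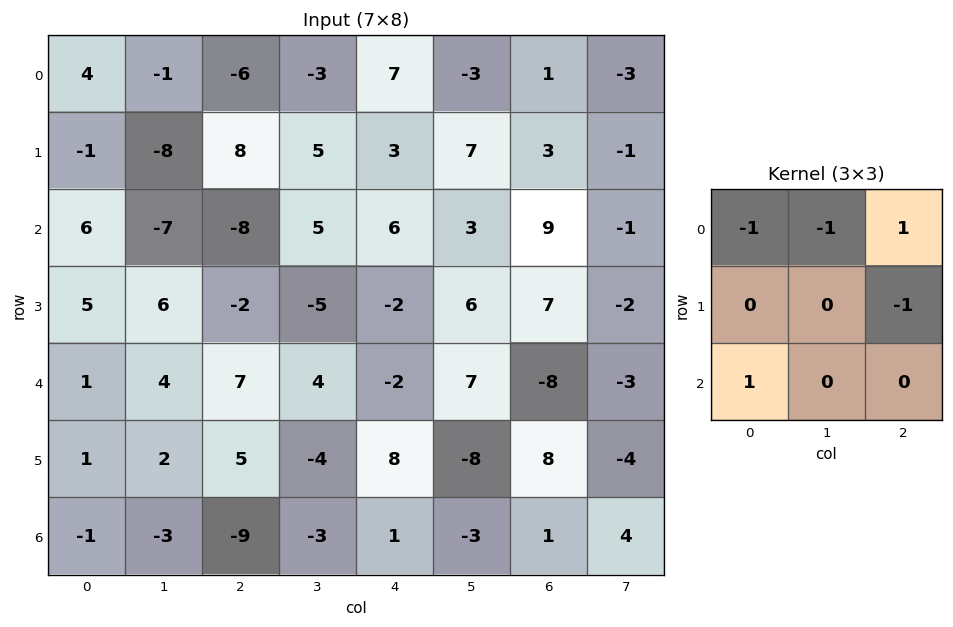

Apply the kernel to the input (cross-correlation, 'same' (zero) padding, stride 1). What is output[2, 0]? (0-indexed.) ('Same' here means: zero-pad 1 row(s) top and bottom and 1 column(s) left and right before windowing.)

0

The receptive field on the zero-padded input at this output position is [0 -1 -8 / 0 6 -7 / 0 5 6]. Elementwise product with the kernel and sum: 0·-1 + -1·-1 + -8·1 + -7·-1 + 0·1.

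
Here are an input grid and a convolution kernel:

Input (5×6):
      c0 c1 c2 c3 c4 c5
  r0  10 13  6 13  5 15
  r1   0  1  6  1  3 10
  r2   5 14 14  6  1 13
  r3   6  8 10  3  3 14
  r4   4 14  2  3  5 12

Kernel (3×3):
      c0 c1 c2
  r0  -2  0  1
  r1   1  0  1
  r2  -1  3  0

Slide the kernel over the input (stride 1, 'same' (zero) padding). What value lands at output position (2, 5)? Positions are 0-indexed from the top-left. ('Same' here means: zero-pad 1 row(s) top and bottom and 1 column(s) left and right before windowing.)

34

The receptive field on the zero-padded input at this output position is [3 10 0 / 1 13 0 / 3 14 0]. Elementwise product with the kernel and sum: 3·-2 + 0·1 + 1·1 + 0·1 + 3·-1 + 14·3.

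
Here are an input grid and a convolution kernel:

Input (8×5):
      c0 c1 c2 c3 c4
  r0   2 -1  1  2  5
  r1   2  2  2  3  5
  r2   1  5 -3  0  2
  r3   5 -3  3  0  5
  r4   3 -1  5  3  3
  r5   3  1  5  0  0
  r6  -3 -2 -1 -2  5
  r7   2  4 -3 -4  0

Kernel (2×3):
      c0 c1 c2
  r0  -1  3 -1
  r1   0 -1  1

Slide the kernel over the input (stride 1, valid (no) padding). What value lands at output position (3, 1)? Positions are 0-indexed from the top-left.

10

The receptive field on the input at this output position is [-3 3 0 / -1 5 3]. Elementwise product with the kernel and sum: -3·-1 + 3·3 + 0·-1 + 5·-1 + 3·1.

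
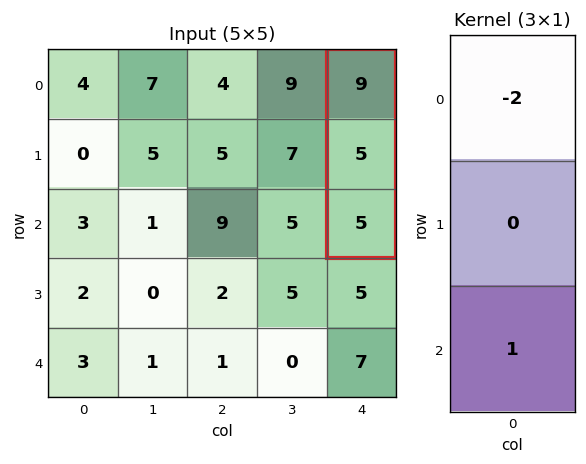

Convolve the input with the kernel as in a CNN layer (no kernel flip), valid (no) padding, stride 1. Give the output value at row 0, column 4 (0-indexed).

-13

The receptive field on the input at this output position is [9 / 5 / 5]. Elementwise product with the kernel and sum: 9·-2 + 5·1.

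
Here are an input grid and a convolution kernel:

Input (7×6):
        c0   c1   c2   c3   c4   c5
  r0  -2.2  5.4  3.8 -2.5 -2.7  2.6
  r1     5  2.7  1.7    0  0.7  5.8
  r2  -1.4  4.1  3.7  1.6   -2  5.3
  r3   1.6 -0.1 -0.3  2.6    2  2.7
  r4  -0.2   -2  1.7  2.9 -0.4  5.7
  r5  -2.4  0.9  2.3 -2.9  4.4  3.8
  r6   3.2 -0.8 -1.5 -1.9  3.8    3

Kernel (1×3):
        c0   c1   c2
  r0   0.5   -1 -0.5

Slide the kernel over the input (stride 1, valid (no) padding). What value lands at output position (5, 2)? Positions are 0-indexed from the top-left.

1.85

The receptive field on the input at this output position is [2.3 -2.9 4.4]. Elementwise product with the kernel and sum: 2.3·0.5 + -2.9·-1 + 4.4·-0.5.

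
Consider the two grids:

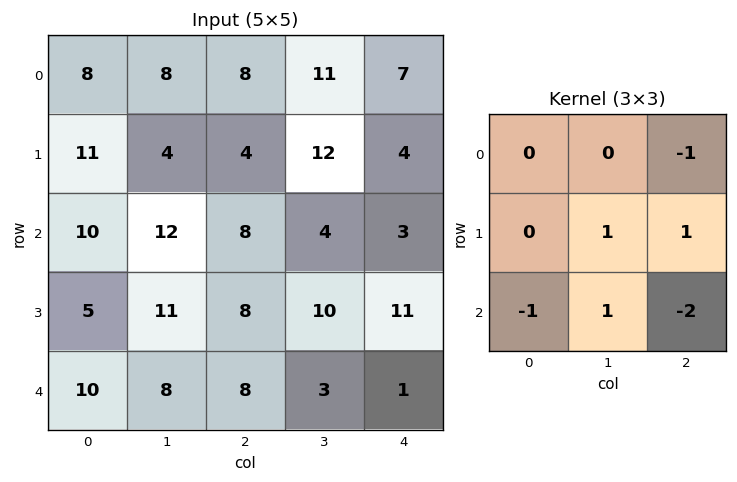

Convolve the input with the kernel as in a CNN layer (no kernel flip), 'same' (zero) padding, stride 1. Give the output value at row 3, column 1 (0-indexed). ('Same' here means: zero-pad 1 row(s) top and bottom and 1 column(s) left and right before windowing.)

-7

The receptive field on the zero-padded input at this output position is [10 12 8 / 5 11 8 / 10 8 8]. Elementwise product with the kernel and sum: 8·-1 + 11·1 + 8·1 + 10·-1 + 8·1 + 8·-2.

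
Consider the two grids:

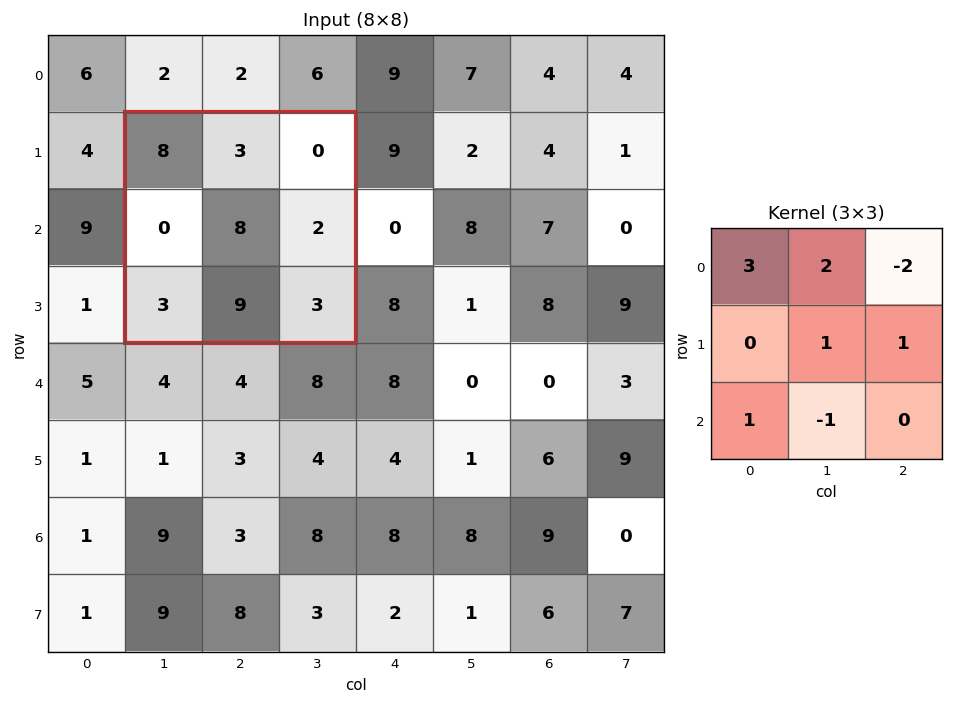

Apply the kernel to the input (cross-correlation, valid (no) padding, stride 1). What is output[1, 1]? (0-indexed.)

The receptive field on the input at this output position is [8 3 0 / 0 8 2 / 3 9 3]. Elementwise product with the kernel and sum: 8·3 + 3·2 + 0·-2 + 8·1 + 2·1 + 3·1 + 9·-1.

34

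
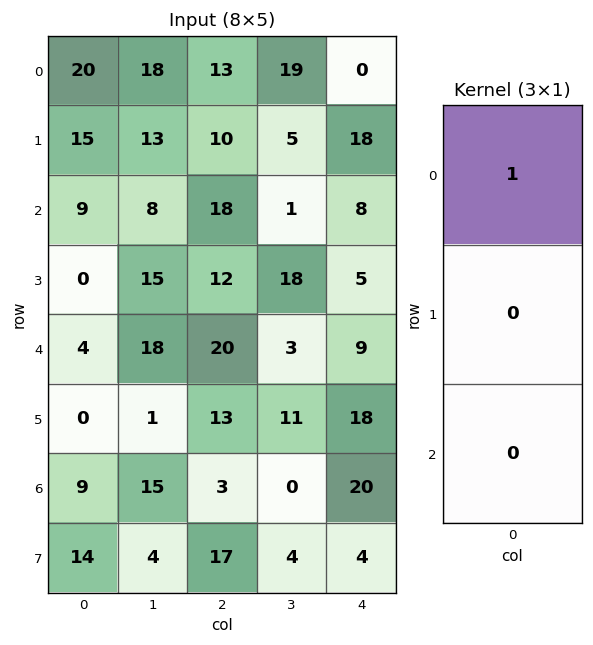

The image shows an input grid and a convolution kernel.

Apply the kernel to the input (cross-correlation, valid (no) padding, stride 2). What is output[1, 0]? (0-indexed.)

9

The receptive field on the input at this output position is [9 / 0 / 4]. Elementwise product with the kernel and sum: 9·1.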